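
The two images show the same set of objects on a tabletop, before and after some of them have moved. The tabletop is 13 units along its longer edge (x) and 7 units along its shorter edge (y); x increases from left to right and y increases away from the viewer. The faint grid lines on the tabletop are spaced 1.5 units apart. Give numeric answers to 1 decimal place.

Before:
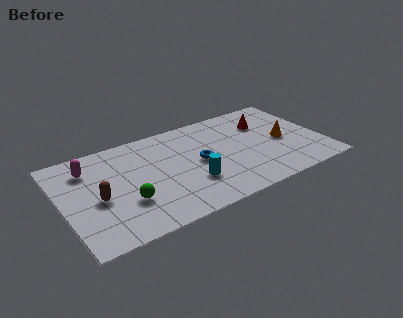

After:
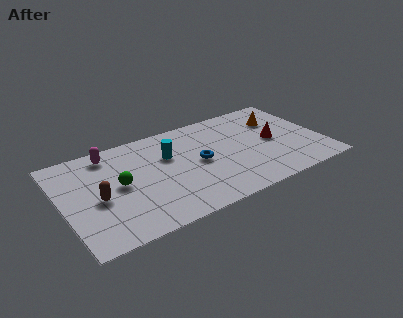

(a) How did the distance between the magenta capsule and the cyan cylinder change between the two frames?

-2.6

Before: roughly 5.7 units apart; after: 3.1. That's 2.6 units closer together.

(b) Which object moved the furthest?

the cyan cylinder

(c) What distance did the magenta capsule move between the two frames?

1.3

The magenta capsule moved from about (1.5, 5.4) to (2.6, 6.0), a distance of √(1.1² + 0.6²) ≈ 1.3.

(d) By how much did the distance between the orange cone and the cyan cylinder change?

+0.7

Before: roughly 5.0 units apart; after: 5.7. That's 0.7 units further apart.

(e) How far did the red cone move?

1.5

The red cone was near (10.4, 5.0) before and (10.6, 3.5) after, so it travelled √(0.2² + 1.5²) ≈ 1.5 units.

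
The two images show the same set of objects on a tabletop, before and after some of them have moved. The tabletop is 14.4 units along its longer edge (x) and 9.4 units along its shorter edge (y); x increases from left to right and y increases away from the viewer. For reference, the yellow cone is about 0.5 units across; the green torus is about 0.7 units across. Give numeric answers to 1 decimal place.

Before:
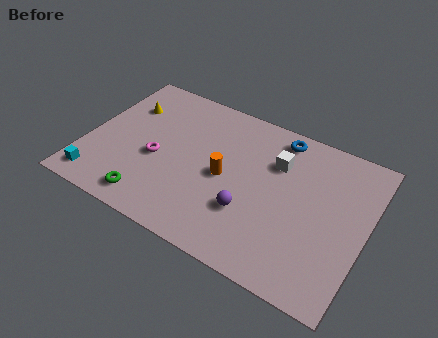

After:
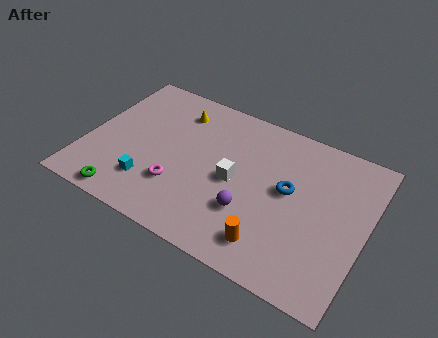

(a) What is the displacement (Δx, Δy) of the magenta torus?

(1.3, -1.2)

From the two frames, the magenta torus sits at roughly (3.7, 4.0) before and (5.0, 2.8) after.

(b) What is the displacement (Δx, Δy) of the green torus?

(-1.2, -0.4)

The green torus was at about (3.8, 1.3) and moved to about (2.6, 0.9).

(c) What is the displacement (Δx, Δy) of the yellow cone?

(2.6, 0.8)

The yellow cone started near (1.6, 6.7) and ended near (4.2, 7.5).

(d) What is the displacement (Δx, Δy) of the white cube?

(-1.9, -2.1)

The white cube started near (9.6, 6.6) and ended near (7.7, 4.5).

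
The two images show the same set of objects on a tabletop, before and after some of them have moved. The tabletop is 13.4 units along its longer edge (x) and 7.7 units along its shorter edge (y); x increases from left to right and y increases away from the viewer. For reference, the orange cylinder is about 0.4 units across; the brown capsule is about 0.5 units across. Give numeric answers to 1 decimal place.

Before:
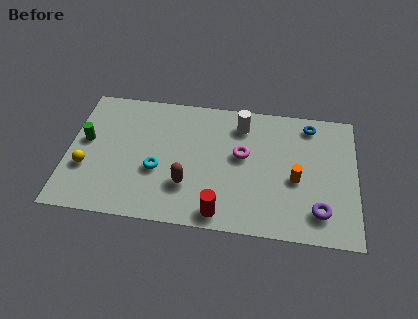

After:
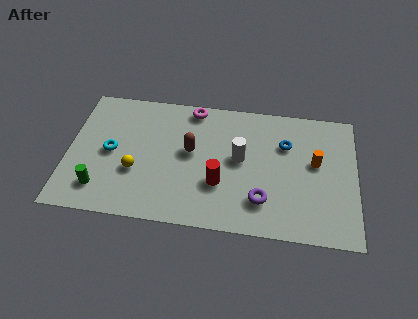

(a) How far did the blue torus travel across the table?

1.7

The blue torus was near (11.2, 6.6) before and (10.1, 5.3) after, so it travelled √(1.1² + 1.3²) ≈ 1.7 units.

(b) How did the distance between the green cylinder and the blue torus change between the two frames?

-1.4

The distance was about 10.7 in the first image and 9.3 in the second, so they moved 1.4 units closer together.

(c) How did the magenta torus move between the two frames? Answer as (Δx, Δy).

(-2.4, 2.5)

From the two frames, the magenta torus sits at roughly (8.1, 4.4) before and (5.7, 6.9) after.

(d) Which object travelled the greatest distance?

the magenta torus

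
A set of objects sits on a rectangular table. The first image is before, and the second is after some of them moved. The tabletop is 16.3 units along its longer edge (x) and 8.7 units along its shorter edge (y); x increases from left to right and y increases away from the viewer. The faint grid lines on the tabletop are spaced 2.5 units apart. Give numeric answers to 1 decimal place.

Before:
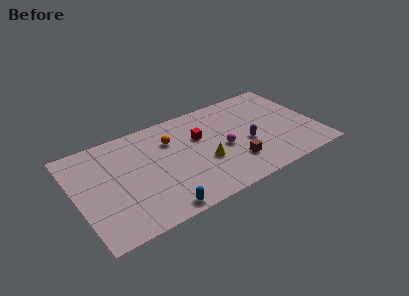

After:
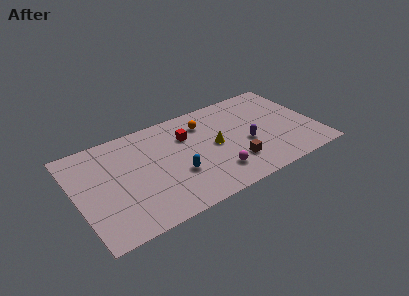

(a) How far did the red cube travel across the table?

0.9

From (8.5, 5.6) to (7.7, 6.1), the red cube covered √(0.8² + 0.5²) ≈ 0.9 units.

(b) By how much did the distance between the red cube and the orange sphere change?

-0.6

The distance was about 2.0 in the first image and 1.4 in the second, so they moved 0.6 units closer together.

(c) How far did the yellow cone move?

1.4

From (8.5, 3.3) to (9.4, 4.4), the yellow cone covered √(0.9² + 1.1²) ≈ 1.4 units.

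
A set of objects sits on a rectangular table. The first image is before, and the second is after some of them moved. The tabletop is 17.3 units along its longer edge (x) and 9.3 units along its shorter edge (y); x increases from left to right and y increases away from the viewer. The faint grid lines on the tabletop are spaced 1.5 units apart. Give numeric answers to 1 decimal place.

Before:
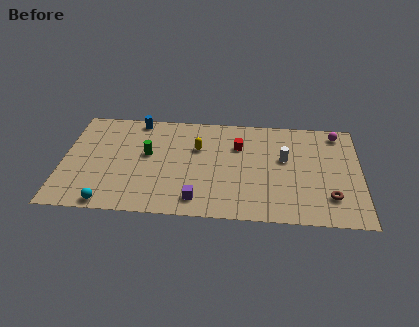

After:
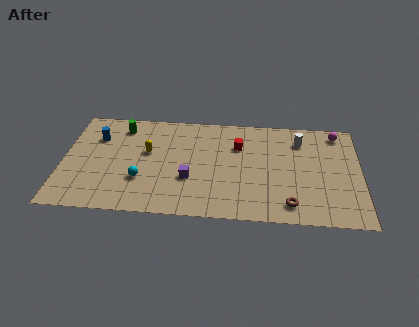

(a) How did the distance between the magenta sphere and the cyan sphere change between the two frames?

-2.6

Before: roughly 15.1 units apart; after: 12.5. That's 2.6 units closer together.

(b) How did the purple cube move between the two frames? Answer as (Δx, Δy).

(-0.5, 1.8)

The purple cube was at about (7.9, 1.5) and moved to about (7.4, 3.3).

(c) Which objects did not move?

the magenta sphere and the red cube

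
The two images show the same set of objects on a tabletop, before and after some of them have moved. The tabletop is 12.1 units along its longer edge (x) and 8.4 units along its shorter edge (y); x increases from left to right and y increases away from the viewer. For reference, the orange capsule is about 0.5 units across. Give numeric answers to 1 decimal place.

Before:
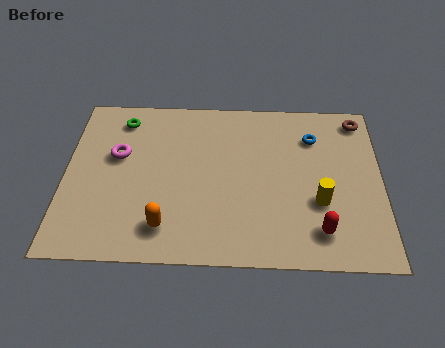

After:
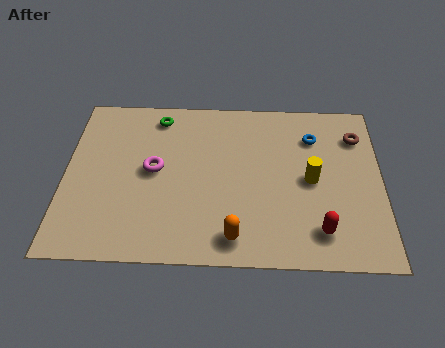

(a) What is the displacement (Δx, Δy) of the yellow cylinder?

(-0.3, 1.1)

The yellow cylinder started near (9.7, 3.0) and ended near (9.4, 4.1).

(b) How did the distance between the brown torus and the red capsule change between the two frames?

-0.9

They were about 5.9 units apart before and 5.0 after — 0.9 units closer together.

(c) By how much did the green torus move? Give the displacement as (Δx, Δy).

(1.4, 0.2)

The green torus was at about (2.1, 7.0) and moved to about (3.5, 7.2).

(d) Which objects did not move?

the red capsule and the blue torus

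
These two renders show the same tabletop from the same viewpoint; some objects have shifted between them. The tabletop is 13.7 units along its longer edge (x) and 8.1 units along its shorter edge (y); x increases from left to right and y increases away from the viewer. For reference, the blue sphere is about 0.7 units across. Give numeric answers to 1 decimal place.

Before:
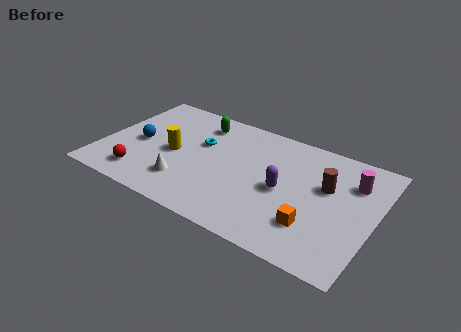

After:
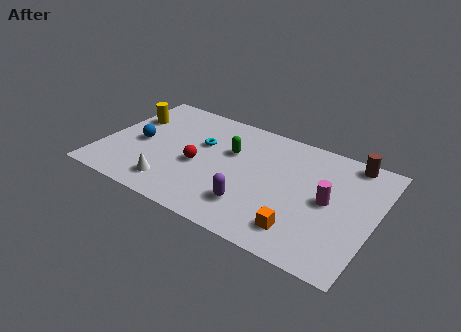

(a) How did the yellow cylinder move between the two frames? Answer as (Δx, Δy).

(-2.6, 1.7)

The yellow cylinder started near (3.6, 3.8) and ended near (1.0, 5.5).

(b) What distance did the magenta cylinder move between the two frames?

2.1

The magenta cylinder moved from about (12.4, 5.9) to (11.4, 4.1), a distance of √(1.0² + 1.8²) ≈ 2.1.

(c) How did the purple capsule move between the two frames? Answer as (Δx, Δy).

(-1.3, -1.8)

The purple capsule started near (9.2, 3.8) and ended near (7.9, 2.0).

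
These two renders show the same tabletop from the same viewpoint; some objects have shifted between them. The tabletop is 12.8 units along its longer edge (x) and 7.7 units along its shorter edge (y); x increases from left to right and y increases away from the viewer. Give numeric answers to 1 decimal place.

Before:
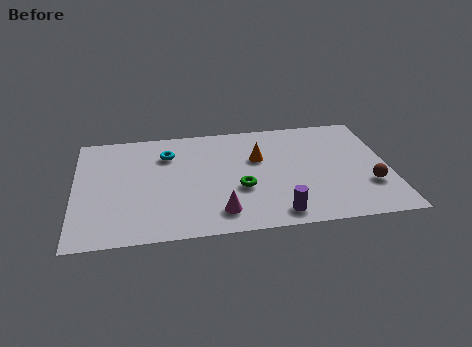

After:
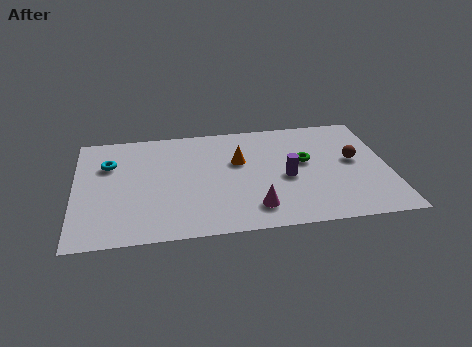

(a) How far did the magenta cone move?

1.4

From (5.8, 1.4) to (7.2, 1.5), the magenta cone covered √(1.4² + 0.1²) ≈ 1.4 units.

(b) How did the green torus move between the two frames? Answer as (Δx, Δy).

(2.7, 1.5)

The green torus was at about (6.7, 2.9) and moved to about (9.4, 4.4).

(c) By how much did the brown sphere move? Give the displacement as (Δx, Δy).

(-0.5, 1.8)

From the two frames, the brown sphere sits at roughly (11.9, 2.4) before and (11.4, 4.2) after.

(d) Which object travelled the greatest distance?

the green torus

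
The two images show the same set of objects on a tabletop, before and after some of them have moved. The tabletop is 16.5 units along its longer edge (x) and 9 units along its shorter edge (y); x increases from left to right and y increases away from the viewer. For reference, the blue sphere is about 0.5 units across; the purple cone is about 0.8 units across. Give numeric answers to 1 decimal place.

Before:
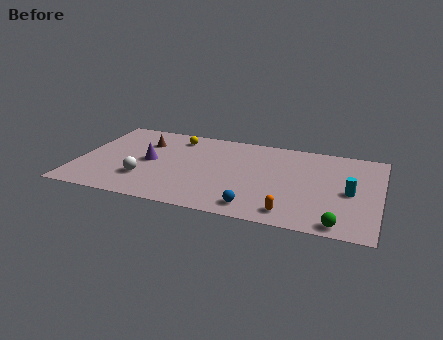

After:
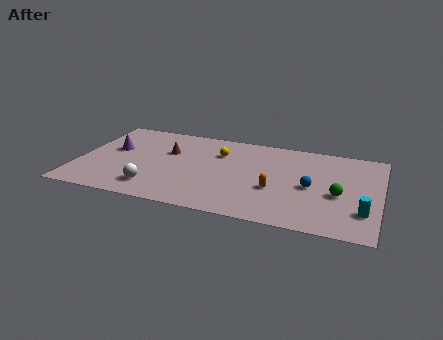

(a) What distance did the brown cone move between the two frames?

1.6

From (3.4, 6.5) to (4.8, 5.8), the brown cone covered √(1.4² + 0.7²) ≈ 1.6 units.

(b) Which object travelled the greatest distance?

the blue sphere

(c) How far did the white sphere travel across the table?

1.0

The white sphere was near (3.8, 2.6) before and (4.4, 1.8) after, so it travelled √(0.6² + 0.8²) ≈ 1.0 units.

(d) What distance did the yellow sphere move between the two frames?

2.7

From (5.1, 7.5) to (7.6, 6.4), the yellow sphere covered √(2.5² + 1.1²) ≈ 2.7 units.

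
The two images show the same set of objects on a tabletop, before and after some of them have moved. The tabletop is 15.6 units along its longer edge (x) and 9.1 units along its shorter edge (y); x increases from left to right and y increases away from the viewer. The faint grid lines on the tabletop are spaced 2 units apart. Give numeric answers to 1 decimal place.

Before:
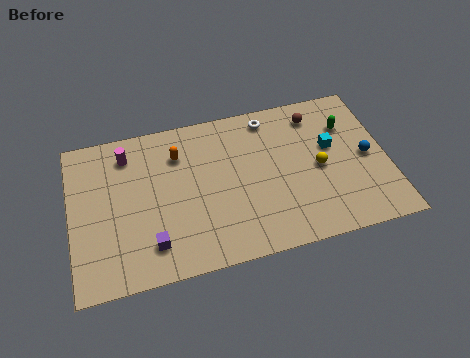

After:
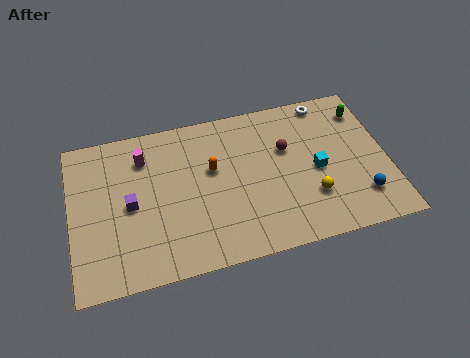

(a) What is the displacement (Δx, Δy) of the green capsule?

(0.9, 0.7)

From the two frames, the green capsule sits at roughly (13.8, 6.5) before and (14.7, 7.2) after.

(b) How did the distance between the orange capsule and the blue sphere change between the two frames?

-1.6

Before: roughly 9.5 units apart; after: 7.9. That's 1.6 units closer together.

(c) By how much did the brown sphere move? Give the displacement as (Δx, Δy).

(-1.6, -1.7)

The brown sphere was at about (12.3, 7.5) and moved to about (10.7, 5.8).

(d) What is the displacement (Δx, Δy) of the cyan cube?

(-0.8, -1.2)

From the two frames, the cyan cube sits at roughly (12.9, 5.4) before and (12.1, 4.2) after.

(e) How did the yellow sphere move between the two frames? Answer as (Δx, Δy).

(-0.5, -1.6)

From the two frames, the yellow sphere sits at roughly (12.2, 4.3) before and (11.7, 2.7) after.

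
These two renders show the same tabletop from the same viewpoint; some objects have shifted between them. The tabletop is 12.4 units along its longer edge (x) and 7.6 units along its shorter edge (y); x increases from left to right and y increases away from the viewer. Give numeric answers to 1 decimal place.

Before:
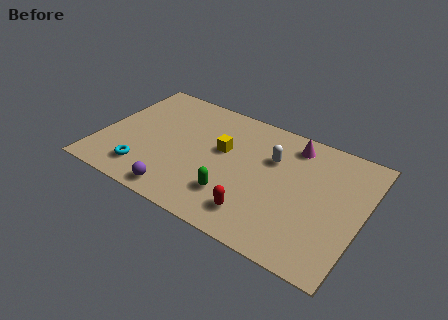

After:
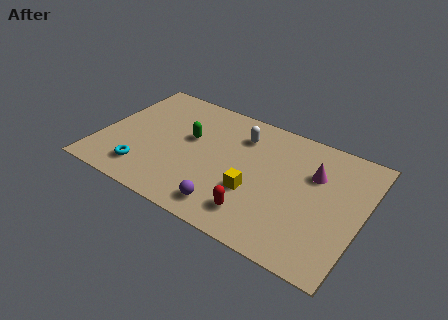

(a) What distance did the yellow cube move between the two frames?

2.5

From (5.7, 4.5) to (7.5, 2.7), the yellow cube covered √(1.8² + 1.8²) ≈ 2.5 units.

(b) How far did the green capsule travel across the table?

3.5

From (6.6, 2.0) to (4.1, 4.5), the green capsule covered √(2.5² + 2.5²) ≈ 3.5 units.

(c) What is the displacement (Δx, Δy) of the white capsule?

(-1.6, 0.7)

The white capsule was at about (8.0, 5.1) and moved to about (6.4, 5.8).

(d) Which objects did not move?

the red capsule and the cyan torus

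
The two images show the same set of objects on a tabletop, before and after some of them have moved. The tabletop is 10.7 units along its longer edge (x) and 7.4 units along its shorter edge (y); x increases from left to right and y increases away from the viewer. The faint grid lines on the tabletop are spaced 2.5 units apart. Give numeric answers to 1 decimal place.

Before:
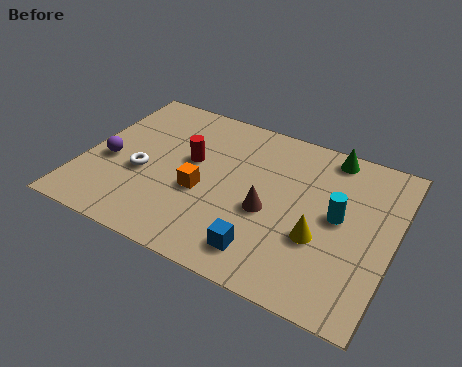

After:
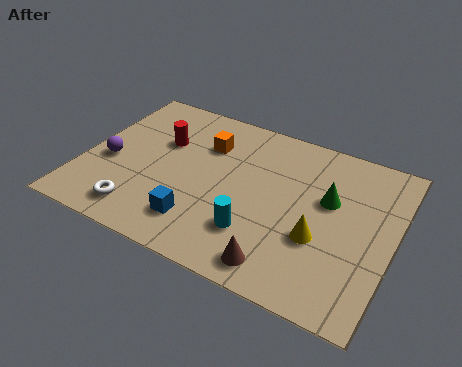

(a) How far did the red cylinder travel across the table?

1.2

The red cylinder was near (3.6, 4.3) before and (2.5, 4.8) after, so it travelled √(1.1² + 0.5²) ≈ 1.2 units.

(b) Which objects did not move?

the yellow cone and the purple sphere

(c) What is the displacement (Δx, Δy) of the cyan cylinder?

(-2.6, -1.9)

From the two frames, the cyan cylinder sits at roughly (8.8, 3.9) before and (6.2, 2.0) after.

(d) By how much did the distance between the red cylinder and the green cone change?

+0.8

They were about 5.1 units apart before and 5.9 after — 0.8 units further apart.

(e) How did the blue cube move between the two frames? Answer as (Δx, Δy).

(-2.3, 0.3)

From the two frames, the blue cube sits at roughly (6.6, 1.3) before and (4.3, 1.6) after.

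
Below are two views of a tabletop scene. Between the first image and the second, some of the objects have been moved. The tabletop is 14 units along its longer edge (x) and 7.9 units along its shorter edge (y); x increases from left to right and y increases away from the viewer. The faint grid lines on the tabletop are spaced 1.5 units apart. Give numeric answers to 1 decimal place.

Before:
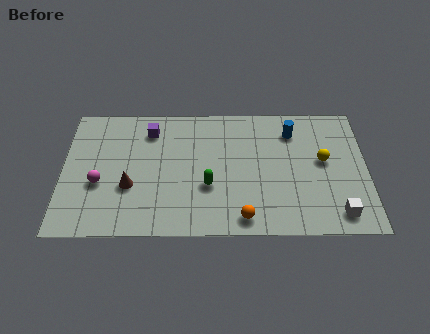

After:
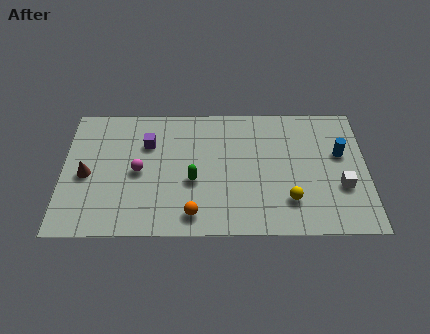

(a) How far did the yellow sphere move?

2.9

From (12.0, 4.4) to (10.4, 2.0), the yellow sphere covered √(1.6² + 2.4²) ≈ 2.9 units.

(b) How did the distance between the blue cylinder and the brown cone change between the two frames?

+3.6

They were about 8.2 units apart before and 11.8 after — 3.6 units further apart.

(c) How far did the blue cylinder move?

2.6

The blue cylinder was near (10.6, 6.2) before and (12.8, 4.8) after, so it travelled √(2.2² + 1.4²) ≈ 2.6 units.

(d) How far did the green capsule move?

0.8

The green capsule moved from about (6.7, 2.9) to (6.0, 3.2), a distance of √(0.7² + 0.3²) ≈ 0.8.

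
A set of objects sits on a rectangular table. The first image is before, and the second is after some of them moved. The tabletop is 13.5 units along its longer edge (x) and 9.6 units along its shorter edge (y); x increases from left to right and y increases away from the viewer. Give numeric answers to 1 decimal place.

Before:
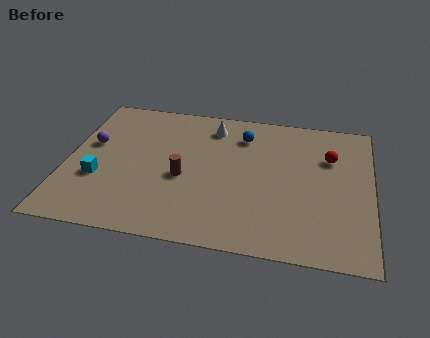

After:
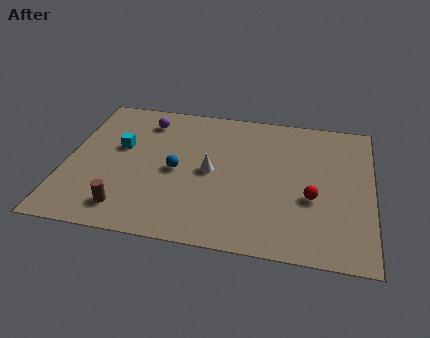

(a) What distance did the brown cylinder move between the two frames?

3.4

The brown cylinder moved from about (5.2, 4.1) to (2.9, 1.6), a distance of √(2.3² + 2.5²) ≈ 3.4.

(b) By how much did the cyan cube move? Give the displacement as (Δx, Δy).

(0.8, 2.3)

The cyan cube was at about (1.5, 3.4) and moved to about (2.3, 5.7).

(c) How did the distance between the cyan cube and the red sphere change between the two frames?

-1.8

Before: roughly 10.6 units apart; after: 8.8. That's 1.8 units closer together.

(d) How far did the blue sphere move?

4.1

The blue sphere was near (7.7, 7.5) before and (4.9, 4.5) after, so it travelled √(2.8² + 3.0²) ≈ 4.1 units.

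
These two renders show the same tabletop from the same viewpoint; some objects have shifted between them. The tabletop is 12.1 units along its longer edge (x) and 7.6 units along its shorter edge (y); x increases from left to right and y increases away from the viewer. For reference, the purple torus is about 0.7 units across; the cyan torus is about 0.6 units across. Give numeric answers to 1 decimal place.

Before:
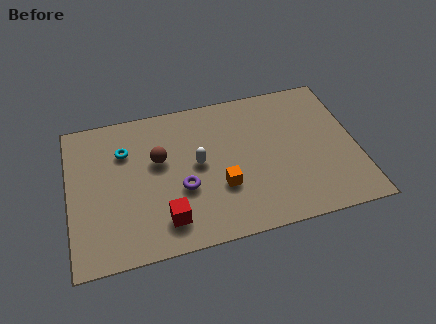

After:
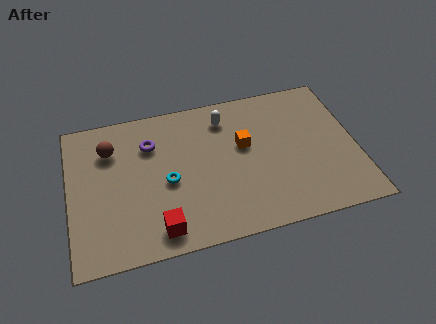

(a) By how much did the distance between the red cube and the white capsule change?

+3.0

The distance was about 2.9 in the first image and 5.9 in the second, so they moved 3.0 units further apart.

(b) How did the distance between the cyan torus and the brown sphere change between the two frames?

+1.6

The distance was about 1.6 in the first image and 3.2 in the second, so they moved 1.6 units further apart.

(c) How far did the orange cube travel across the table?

2.2

The orange cube moved from about (6.3, 2.6) to (7.4, 4.5), a distance of √(1.1² + 1.9²) ≈ 2.2.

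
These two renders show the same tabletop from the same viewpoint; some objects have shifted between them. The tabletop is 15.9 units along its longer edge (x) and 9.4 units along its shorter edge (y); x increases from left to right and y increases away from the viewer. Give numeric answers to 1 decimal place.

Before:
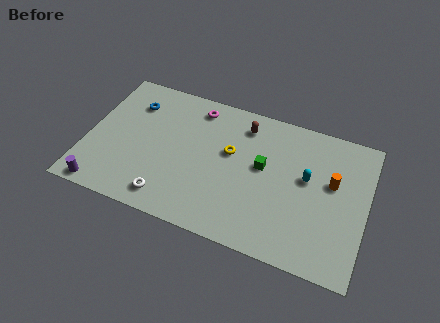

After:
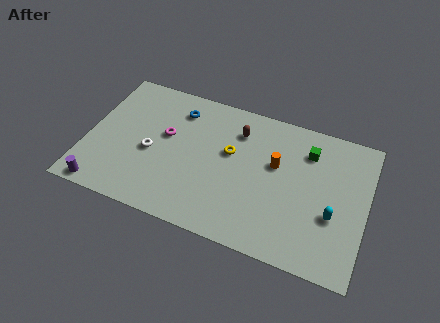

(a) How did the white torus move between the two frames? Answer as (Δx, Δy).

(-1.3, 2.7)

From the two frames, the white torus sits at roughly (5.0, 1.4) before and (3.7, 4.1) after.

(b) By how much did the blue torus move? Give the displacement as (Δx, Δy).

(2.6, 0.4)

The blue torus started near (2.3, 7.1) and ended near (4.9, 7.5).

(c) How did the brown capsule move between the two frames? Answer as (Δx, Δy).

(-0.3, -0.5)

The brown capsule started near (8.7, 7.7) and ended near (8.4, 7.2).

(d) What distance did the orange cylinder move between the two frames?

3.2

The orange cylinder was near (13.9, 5.6) before and (10.7, 5.7) after, so it travelled √(3.2² + 0.1²) ≈ 3.2 units.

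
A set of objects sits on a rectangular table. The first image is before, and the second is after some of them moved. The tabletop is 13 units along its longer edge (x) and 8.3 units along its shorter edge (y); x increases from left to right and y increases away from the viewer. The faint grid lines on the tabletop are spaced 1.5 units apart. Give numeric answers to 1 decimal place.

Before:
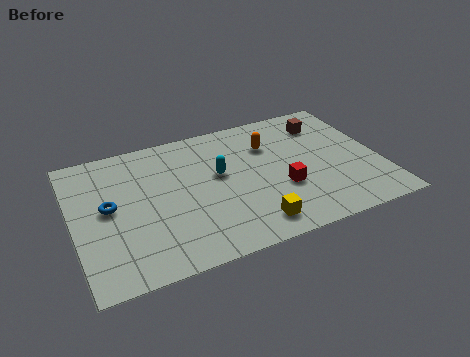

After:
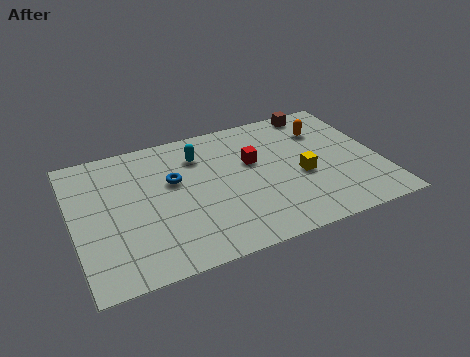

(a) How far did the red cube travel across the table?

2.3

The red cube moved from about (8.7, 3.0) to (7.7, 5.1), a distance of √(1.0² + 2.1²) ≈ 2.3.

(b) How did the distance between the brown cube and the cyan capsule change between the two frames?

+0.3

They were about 5.1 units apart before and 5.4 after — 0.3 units further apart.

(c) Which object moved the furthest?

the yellow cube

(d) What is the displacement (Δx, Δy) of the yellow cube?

(2.4, 2.2)

The yellow cube was at about (7.2, 1.3) and moved to about (9.6, 3.5).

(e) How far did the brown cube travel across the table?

1.0

The brown cube was near (11.0, 6.5) before and (10.8, 7.5) after, so it travelled √(0.2² + 1.0²) ≈ 1.0 units.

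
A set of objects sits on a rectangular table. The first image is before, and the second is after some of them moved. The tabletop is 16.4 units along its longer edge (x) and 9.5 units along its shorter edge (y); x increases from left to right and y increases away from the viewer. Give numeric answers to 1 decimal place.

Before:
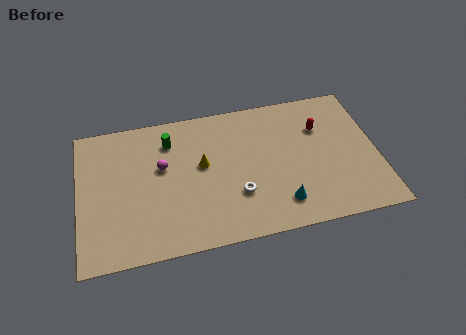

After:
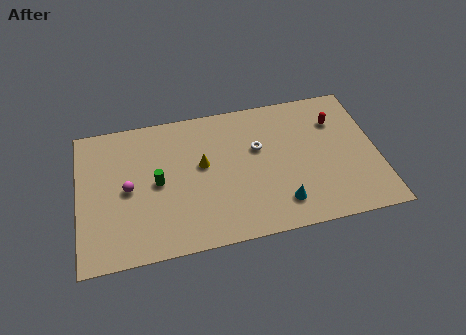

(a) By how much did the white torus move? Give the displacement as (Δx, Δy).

(1.3, 2.9)

The white torus started near (8.6, 3.0) and ended near (9.9, 5.9).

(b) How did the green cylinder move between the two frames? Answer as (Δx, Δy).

(-0.8, -2.7)

From the two frames, the green cylinder sits at roughly (5.1, 7.4) before and (4.3, 4.7) after.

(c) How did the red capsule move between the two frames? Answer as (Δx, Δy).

(0.9, 0.3)

The red capsule was at about (13.4, 6.6) and moved to about (14.3, 6.9).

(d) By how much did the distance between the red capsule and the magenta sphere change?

+3.0

Before: roughly 8.8 units apart; after: 11.8. That's 3.0 units further apart.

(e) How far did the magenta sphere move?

2.2

From (4.6, 5.7) to (2.7, 4.6), the magenta sphere covered √(1.9² + 1.1²) ≈ 2.2 units.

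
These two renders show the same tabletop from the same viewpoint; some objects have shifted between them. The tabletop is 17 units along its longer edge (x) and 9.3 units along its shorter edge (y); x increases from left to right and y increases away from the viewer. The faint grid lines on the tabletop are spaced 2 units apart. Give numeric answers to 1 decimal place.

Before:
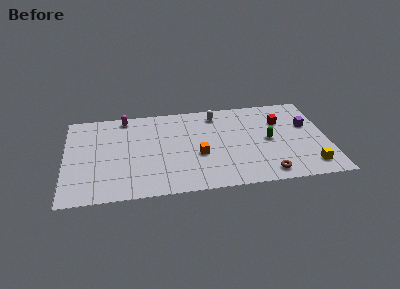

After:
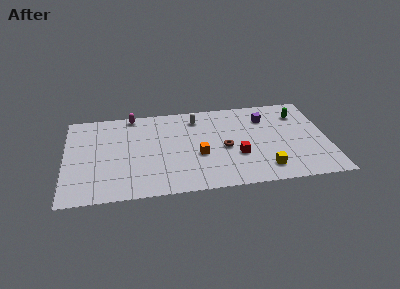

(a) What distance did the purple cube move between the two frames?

3.0

The purple cube moved from about (15.8, 5.8) to (13.1, 7.0), a distance of √(2.7² + 1.2²) ≈ 3.0.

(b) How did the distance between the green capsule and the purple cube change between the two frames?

-0.7

The distance was about 2.9 in the first image and 2.2 in the second, so they moved 0.7 units closer together.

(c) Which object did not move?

the orange cube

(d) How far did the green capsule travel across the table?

3.3

The green capsule was near (13.2, 4.6) before and (15.3, 7.1) after, so it travelled √(2.1² + 2.5²) ≈ 3.3 units.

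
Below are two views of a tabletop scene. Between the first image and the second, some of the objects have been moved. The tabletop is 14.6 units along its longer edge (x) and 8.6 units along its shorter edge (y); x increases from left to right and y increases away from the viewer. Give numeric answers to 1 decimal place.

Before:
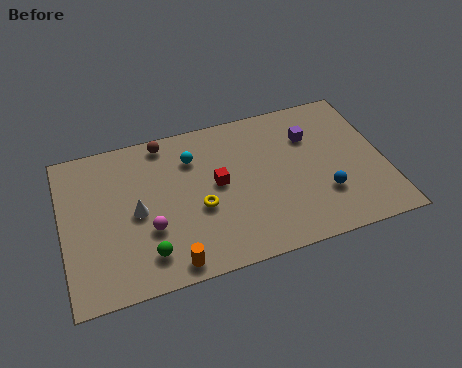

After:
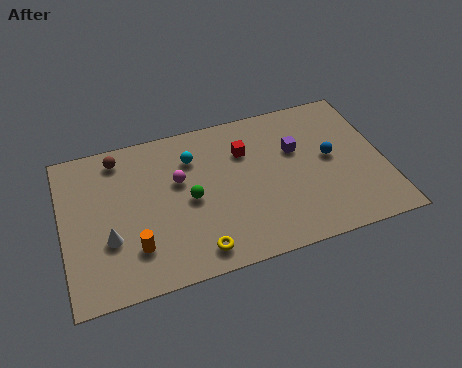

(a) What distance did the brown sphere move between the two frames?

2.1

The brown sphere was near (4.8, 7.7) before and (2.7, 7.4) after, so it travelled √(2.1² + 0.3²) ≈ 2.1 units.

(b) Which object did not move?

the cyan sphere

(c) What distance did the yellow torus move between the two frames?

2.3

The yellow torus moved from about (6.1, 3.5) to (5.8, 1.2), a distance of √(0.3² + 2.3²) ≈ 2.3.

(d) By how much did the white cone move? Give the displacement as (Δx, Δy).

(-1.3, -1.1)

The white cone was at about (3.3, 4.1) and moved to about (2.0, 3.0).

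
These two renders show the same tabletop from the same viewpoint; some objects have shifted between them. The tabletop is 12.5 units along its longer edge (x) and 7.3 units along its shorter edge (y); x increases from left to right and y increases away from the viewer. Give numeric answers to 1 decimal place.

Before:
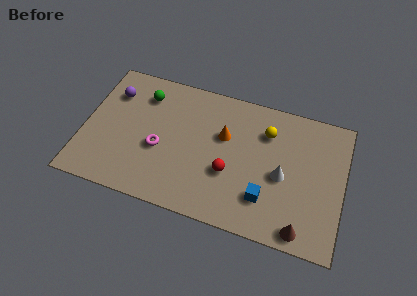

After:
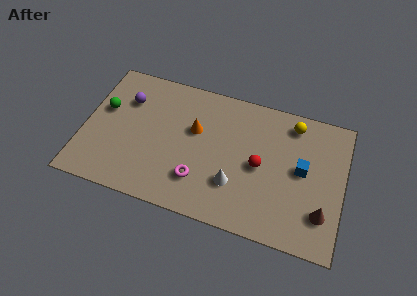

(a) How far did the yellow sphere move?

1.4

The yellow sphere moved from about (8.7, 5.4) to (9.9, 6.2), a distance of √(1.2² + 0.8²) ≈ 1.4.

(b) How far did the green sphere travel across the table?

2.2

The green sphere moved from about (2.7, 5.7) to (0.9, 4.4), a distance of √(1.8² + 1.3²) ≈ 2.2.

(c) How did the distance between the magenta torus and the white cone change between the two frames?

-4.2

They were about 5.9 units apart before and 1.7 after — 4.2 units closer together.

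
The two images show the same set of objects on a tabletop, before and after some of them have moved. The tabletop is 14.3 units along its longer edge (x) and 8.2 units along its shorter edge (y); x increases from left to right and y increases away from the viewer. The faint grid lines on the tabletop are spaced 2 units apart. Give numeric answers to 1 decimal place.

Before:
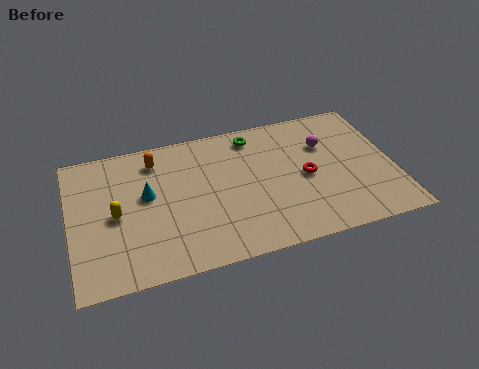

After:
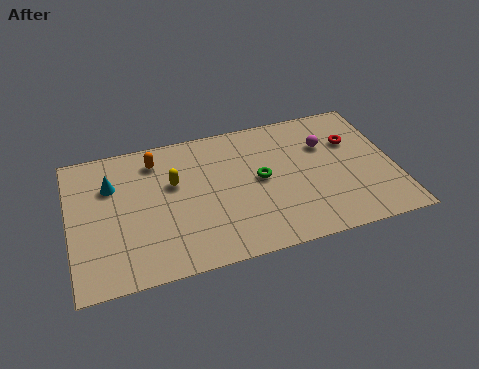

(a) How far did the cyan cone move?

1.8

The cyan cone moved from about (3.4, 4.7) to (1.9, 5.7), a distance of √(1.5² + 1.0²) ≈ 1.8.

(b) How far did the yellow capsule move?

2.9

The yellow capsule moved from about (2.0, 3.9) to (4.6, 5.1), a distance of √(2.6² + 1.2²) ≈ 2.9.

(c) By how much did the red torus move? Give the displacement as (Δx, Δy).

(2.2, 1.6)

The red torus started near (10.4, 3.9) and ended near (12.6, 5.5).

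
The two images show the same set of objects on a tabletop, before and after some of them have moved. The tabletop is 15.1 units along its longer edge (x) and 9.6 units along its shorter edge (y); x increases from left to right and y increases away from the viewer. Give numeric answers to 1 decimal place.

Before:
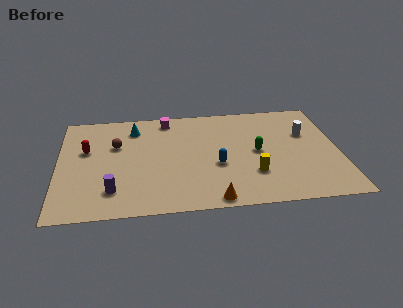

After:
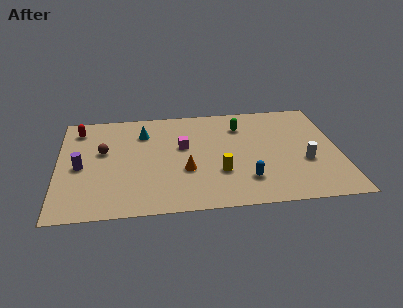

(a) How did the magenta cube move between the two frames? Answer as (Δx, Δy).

(0.8, -2.7)

The magenta cube was at about (5.9, 8.4) and moved to about (6.7, 5.7).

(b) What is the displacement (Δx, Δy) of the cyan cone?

(0.5, -0.5)

From the two frames, the cyan cone sits at roughly (4.1, 7.7) before and (4.6, 7.2) after.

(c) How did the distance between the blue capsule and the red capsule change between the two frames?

+3.2

The distance was about 7.3 in the first image and 10.5 in the second, so they moved 3.2 units further apart.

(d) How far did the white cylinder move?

2.6

From (13.4, 6.2) to (13.2, 3.6), the white cylinder covered √(0.2² + 2.6²) ≈ 2.6 units.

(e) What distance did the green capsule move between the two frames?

2.6

The green capsule moved from about (10.7, 4.8) to (9.9, 7.3), a distance of √(0.8² + 2.5²) ≈ 2.6.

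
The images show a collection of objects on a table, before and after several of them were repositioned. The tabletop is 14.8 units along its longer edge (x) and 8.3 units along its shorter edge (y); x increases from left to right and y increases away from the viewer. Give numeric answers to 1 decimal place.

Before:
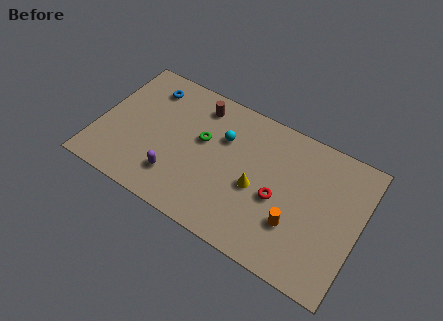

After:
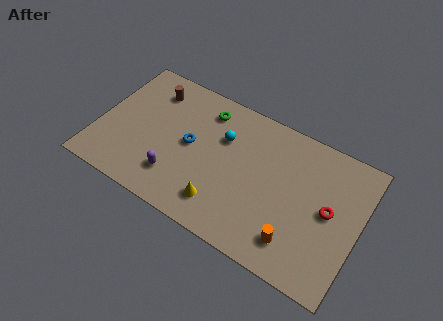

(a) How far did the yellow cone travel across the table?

2.5

The yellow cone was near (9.1, 3.6) before and (7.4, 1.7) after, so it travelled √(1.7² + 1.9²) ≈ 2.5 units.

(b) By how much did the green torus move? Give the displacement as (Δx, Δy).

(-0.1, 1.9)

From the two frames, the green torus sits at roughly (5.8, 4.9) before and (5.7, 6.8) after.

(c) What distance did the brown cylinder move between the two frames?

2.7

The brown cylinder moved from about (5.3, 6.9) to (2.6, 6.6), a distance of √(2.7² + 0.3²) ≈ 2.7.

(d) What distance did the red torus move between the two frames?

2.9

From (10.3, 3.6) to (13.1, 4.3), the red torus covered √(2.8² + 0.7²) ≈ 2.9 units.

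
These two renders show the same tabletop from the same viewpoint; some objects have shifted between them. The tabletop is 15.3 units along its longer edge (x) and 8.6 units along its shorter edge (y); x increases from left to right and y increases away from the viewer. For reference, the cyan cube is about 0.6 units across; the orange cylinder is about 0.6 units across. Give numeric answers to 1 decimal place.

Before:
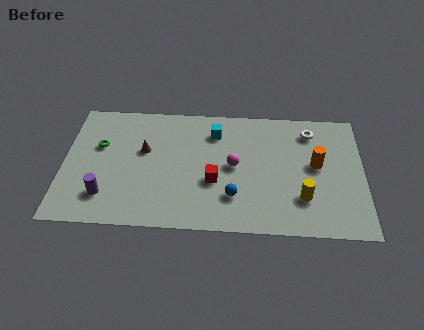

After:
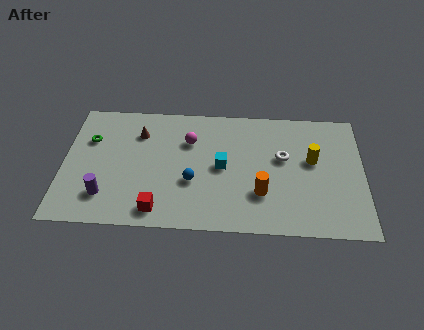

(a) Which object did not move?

the purple cylinder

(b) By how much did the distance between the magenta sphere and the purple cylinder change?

-1.1

Before: roughly 6.9 units apart; after: 5.8. That's 1.1 units closer together.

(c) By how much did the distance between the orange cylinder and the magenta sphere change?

+0.8

Before: roughly 4.2 units apart; after: 5.0. That's 0.8 units further apart.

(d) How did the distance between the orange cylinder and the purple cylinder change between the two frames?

-3.1

They were about 11.0 units apart before and 7.9 after — 3.1 units closer together.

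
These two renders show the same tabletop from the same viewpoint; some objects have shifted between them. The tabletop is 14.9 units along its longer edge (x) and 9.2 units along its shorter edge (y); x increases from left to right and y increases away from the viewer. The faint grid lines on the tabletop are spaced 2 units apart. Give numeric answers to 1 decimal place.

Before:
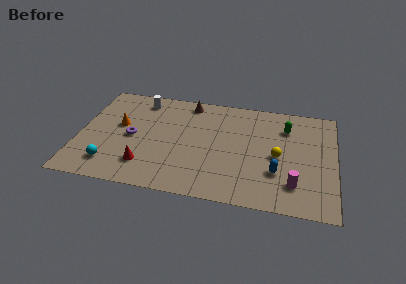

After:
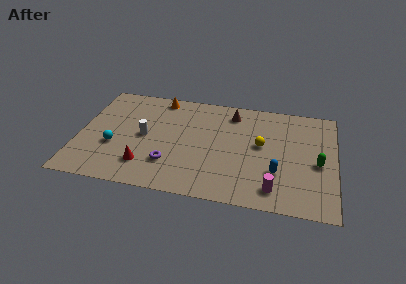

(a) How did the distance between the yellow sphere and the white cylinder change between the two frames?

-2.1

They were about 8.9 units apart before and 6.8 after — 2.1 units closer together.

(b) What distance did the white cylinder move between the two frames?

3.2

The white cylinder was near (3.4, 7.8) before and (3.8, 4.6) after, so it travelled √(0.4² + 3.2²) ≈ 3.2 units.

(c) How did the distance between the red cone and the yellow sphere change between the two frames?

-0.7

They were about 7.9 units apart before and 7.2 after — 0.7 units closer together.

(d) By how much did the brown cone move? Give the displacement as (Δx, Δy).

(2.6, -0.5)

The brown cone was at about (6.2, 8.1) and moved to about (8.8, 7.6).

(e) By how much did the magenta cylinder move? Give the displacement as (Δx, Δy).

(-1.1, -0.6)

The magenta cylinder started near (12.6, 2.1) and ended near (11.5, 1.5).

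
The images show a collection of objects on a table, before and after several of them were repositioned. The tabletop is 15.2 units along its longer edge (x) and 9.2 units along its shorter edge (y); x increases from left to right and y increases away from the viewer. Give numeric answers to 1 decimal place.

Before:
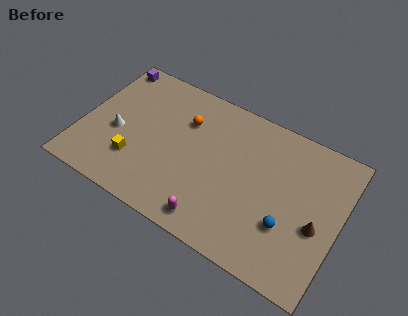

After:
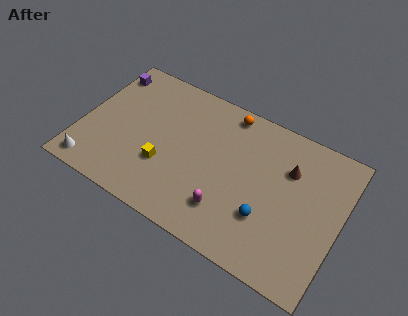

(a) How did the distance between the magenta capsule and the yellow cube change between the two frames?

-1.1

The distance was about 5.1 in the first image and 4.0 in the second, so they moved 1.1 units closer together.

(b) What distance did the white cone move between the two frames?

3.0

The white cone moved from about (2.1, 3.9) to (1.1, 1.1), a distance of √(1.0² + 2.8²) ≈ 3.0.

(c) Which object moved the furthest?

the brown cone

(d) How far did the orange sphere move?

2.9

The orange sphere moved from about (5.8, 6.5) to (8.1, 8.2), a distance of √(2.3² + 1.7²) ≈ 2.9.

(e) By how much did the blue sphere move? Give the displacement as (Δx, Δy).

(-1.2, -0.1)

The blue sphere was at about (12.4, 3.0) and moved to about (11.2, 2.9).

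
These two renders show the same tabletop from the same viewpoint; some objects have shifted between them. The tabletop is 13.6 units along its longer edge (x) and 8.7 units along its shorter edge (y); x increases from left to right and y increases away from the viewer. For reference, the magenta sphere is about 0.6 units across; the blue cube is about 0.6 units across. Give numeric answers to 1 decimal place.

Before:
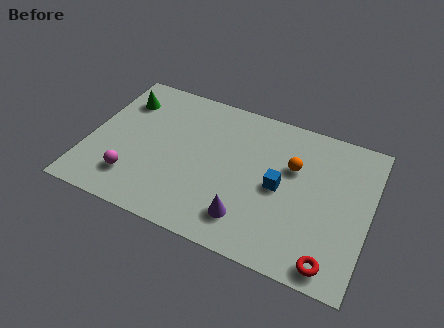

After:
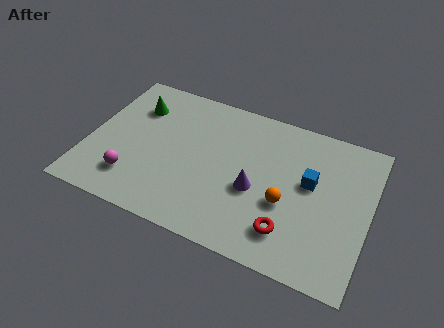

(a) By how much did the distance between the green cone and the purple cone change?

-1.4

The distance was about 8.2 in the first image and 6.8 in the second, so they moved 1.4 units closer together.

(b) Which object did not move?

the magenta sphere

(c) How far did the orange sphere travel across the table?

2.2

The orange sphere was near (9.8, 5.6) before and (9.7, 3.4) after, so it travelled √(0.1² + 2.2²) ≈ 2.2 units.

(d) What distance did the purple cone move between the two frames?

1.8

The purple cone was near (8.0, 1.8) before and (8.2, 3.6) after, so it travelled √(0.2² + 1.8²) ≈ 1.8 units.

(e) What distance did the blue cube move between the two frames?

1.6

From (9.3, 4.2) to (10.7, 5.0), the blue cube covered √(1.4² + 0.8²) ≈ 1.6 units.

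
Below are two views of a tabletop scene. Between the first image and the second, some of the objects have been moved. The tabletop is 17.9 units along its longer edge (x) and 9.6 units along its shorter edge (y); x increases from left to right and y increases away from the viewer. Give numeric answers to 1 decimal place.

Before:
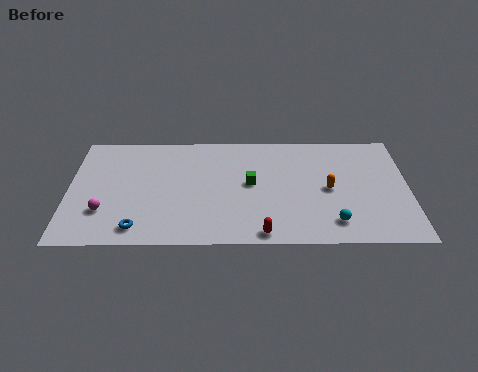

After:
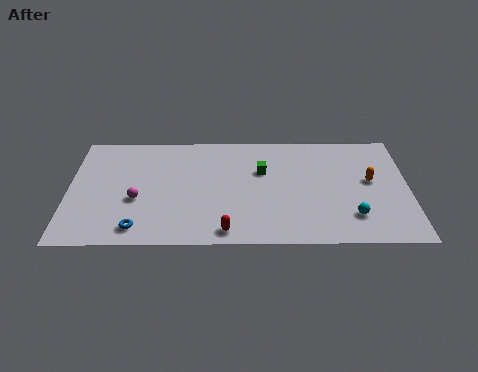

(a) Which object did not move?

the blue torus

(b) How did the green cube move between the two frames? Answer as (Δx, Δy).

(0.6, 1.1)

The green cube was at about (9.6, 5.1) and moved to about (10.2, 6.2).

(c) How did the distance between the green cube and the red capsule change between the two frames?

+1.2

The distance was about 4.2 in the first image and 5.4 in the second, so they moved 1.2 units further apart.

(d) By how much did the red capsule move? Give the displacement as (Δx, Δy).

(-1.9, 0.2)

The red capsule was at about (10.2, 0.9) and moved to about (8.3, 1.1).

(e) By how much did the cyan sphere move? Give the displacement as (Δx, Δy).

(1.0, 0.5)

The cyan sphere started near (13.9, 1.8) and ended near (14.9, 2.3).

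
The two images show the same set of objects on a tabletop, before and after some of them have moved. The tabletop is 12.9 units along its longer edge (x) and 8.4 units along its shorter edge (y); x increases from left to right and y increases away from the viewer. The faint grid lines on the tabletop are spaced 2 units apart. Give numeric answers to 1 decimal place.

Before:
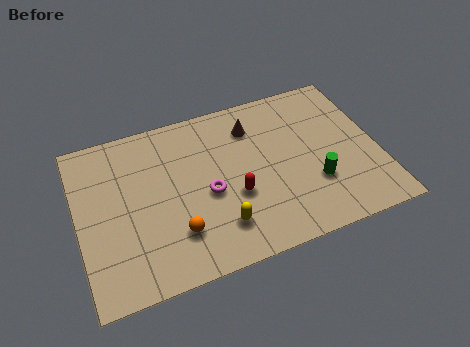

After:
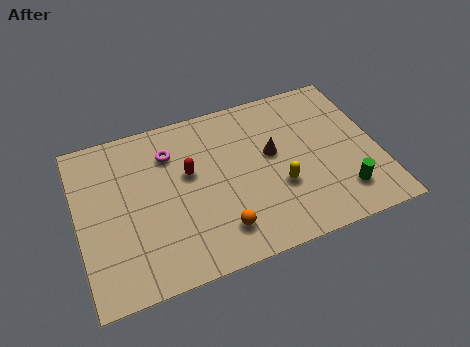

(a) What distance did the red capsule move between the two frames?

2.5

The red capsule moved from about (6.6, 3.2) to (4.8, 5.0), a distance of √(1.8² + 1.8²) ≈ 2.5.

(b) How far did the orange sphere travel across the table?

1.9

From (4.0, 2.2) to (5.8, 1.7), the orange sphere covered √(1.8² + 0.5²) ≈ 1.9 units.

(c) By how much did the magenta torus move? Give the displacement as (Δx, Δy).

(-1.4, 2.6)

From the two frames, the magenta torus sits at roughly (5.5, 3.7) before and (4.1, 6.3) after.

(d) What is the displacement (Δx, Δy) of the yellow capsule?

(2.7, 1.1)

The yellow capsule was at about (5.8, 1.9) and moved to about (8.5, 3.0).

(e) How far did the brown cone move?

1.8

The brown cone was near (7.7, 6.5) before and (8.4, 4.8) after, so it travelled √(0.7² + 1.7²) ≈ 1.8 units.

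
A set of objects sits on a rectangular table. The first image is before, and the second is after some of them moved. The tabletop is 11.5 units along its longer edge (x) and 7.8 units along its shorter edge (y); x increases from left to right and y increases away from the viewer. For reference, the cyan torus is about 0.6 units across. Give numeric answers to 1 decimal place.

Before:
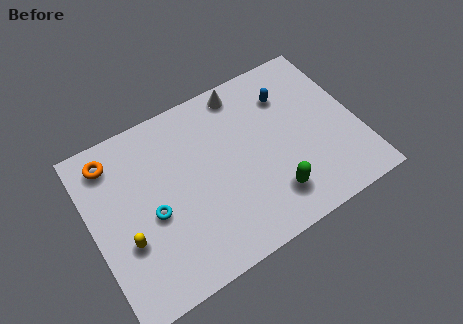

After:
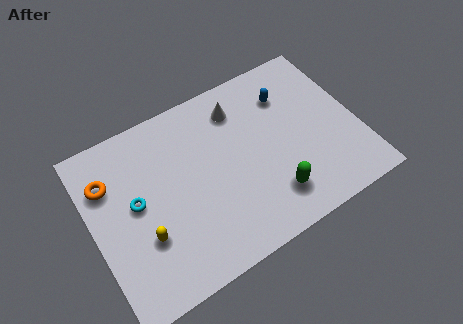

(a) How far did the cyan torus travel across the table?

1.0

The cyan torus moved from about (2.5, 3.4) to (1.9, 4.2), a distance of √(0.6² + 0.8²) ≈ 1.0.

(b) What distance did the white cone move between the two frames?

0.8

From (7.0, 6.9) to (6.7, 6.2), the white cone covered √(0.3² + 0.7²) ≈ 0.8 units.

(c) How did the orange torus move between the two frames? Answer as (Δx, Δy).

(-0.3, -0.9)

The orange torus was at about (1.2, 6.5) and moved to about (0.9, 5.6).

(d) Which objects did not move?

the green capsule and the blue capsule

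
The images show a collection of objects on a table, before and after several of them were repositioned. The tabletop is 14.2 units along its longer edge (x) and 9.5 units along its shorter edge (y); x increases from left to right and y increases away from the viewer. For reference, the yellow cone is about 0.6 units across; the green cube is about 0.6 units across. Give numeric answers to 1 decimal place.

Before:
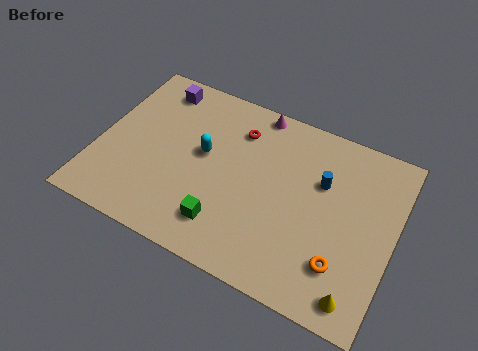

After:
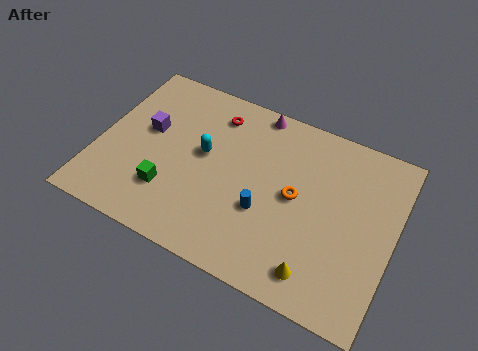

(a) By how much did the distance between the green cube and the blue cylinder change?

-1.3

Before: roughly 5.9 units apart; after: 4.6. That's 1.3 units closer together.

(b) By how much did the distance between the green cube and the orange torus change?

+0.7

Before: roughly 5.5 units apart; after: 6.2. That's 0.7 units further apart.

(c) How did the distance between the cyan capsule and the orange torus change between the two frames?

-3.1

They were about 7.6 units apart before and 4.5 after — 3.1 units closer together.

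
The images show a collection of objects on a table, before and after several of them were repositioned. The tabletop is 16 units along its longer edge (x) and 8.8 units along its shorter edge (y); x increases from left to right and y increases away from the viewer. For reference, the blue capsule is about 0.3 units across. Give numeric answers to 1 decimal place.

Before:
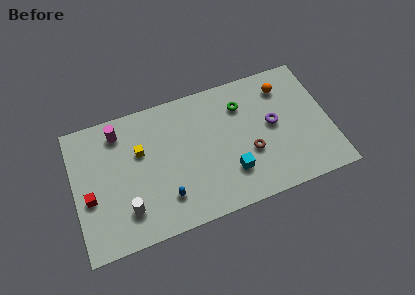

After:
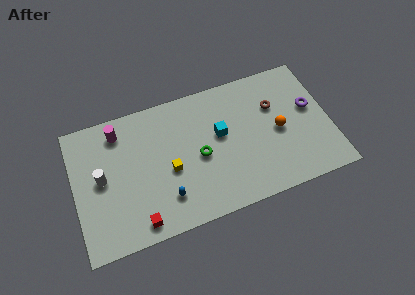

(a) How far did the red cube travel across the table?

3.8

The red cube was near (0.9, 3.6) before and (3.7, 1.1) after, so it travelled √(2.8² + 2.5²) ≈ 3.8 units.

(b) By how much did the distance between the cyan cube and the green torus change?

-2.6

Before: roughly 4.3 units apart; after: 1.7. That's 2.6 units closer together.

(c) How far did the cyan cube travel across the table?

2.7

The cyan cube was near (9.6, 2.4) before and (9.2, 5.1) after, so it travelled √(0.4² + 2.7²) ≈ 2.7 units.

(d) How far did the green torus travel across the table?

3.8

The green torus moved from about (10.7, 6.6) to (7.8, 4.1), a distance of √(2.9² + 2.5²) ≈ 3.8.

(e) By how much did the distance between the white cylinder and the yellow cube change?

+0.6

The distance was about 3.7 in the first image and 4.3 in the second, so they moved 0.6 units further apart.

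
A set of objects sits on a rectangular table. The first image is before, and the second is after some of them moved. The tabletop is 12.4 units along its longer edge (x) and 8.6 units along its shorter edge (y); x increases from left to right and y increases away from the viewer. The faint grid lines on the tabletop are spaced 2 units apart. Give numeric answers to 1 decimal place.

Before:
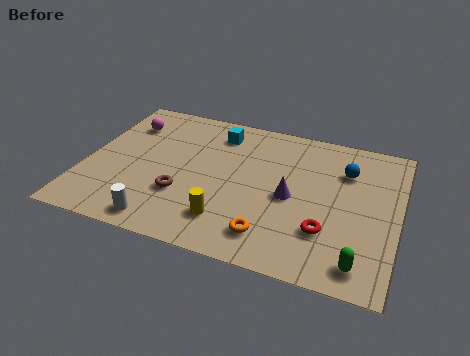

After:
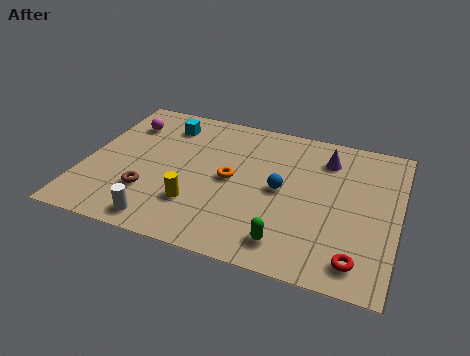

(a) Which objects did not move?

the white cylinder and the magenta sphere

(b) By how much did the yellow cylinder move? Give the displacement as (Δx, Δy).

(-1.3, 0.5)

From the two frames, the yellow cylinder sits at roughly (5.9, 1.9) before and (4.6, 2.4) after.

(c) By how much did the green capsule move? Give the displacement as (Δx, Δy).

(-2.8, 0.2)

From the two frames, the green capsule sits at roughly (11.1, 1.2) before and (8.3, 1.4) after.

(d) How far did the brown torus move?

1.3

The brown torus was near (4.0, 2.8) before and (2.7, 2.5) after, so it travelled √(1.3² + 0.3²) ≈ 1.3 units.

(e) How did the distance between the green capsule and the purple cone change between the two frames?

+1.4

The distance was about 4.0 in the first image and 5.4 in the second, so they moved 1.4 units further apart.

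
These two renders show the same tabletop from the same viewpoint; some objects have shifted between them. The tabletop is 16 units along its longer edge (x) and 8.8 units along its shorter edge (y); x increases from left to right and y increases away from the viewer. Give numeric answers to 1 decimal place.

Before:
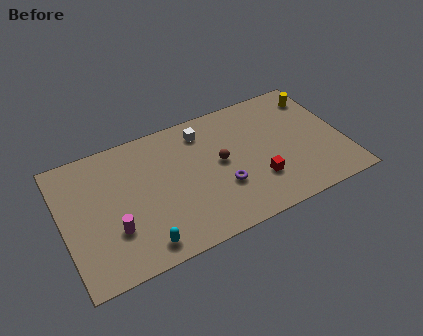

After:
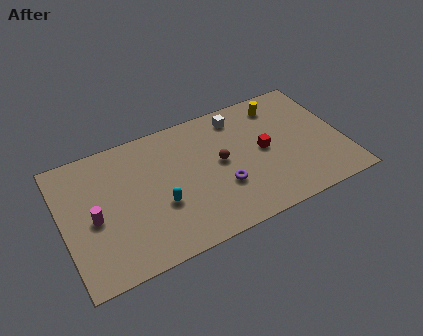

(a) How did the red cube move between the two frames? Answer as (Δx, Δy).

(0.6, 1.9)

The red cube started near (10.9, 2.6) and ended near (11.5, 4.5).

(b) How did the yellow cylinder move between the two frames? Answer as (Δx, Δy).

(-2.2, 0.2)

The yellow cylinder was at about (15.0, 7.1) and moved to about (12.8, 7.3).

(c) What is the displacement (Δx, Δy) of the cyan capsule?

(1.3, 2.1)

The cyan capsule started near (4.1, 1.2) and ended near (5.4, 3.3).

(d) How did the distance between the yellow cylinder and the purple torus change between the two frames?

-1.5

They were about 7.3 units apart before and 5.8 after — 1.5 units closer together.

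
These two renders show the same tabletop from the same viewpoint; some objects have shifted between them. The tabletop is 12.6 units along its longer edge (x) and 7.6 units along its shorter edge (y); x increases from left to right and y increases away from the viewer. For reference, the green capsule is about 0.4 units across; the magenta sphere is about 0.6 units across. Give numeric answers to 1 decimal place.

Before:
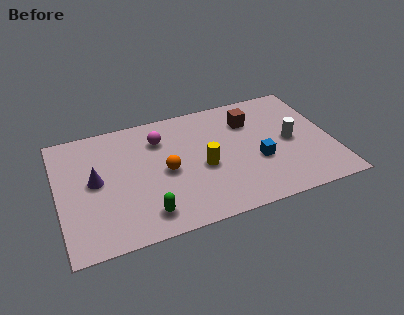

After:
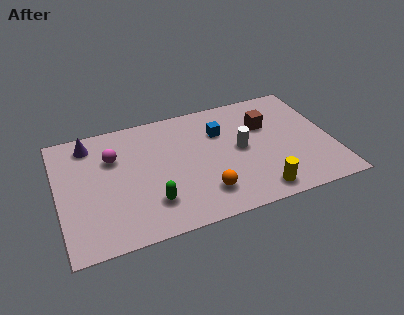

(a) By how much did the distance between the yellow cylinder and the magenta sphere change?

+4.6

They were about 3.0 units apart before and 7.6 after — 4.6 units further apart.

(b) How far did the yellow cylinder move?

3.3

The yellow cylinder was near (6.6, 3.3) before and (8.9, 1.0) after, so it travelled √(2.3² + 2.3²) ≈ 3.3 units.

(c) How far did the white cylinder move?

2.3

The white cylinder moved from about (10.7, 3.7) to (8.4, 3.9), a distance of √(2.3² + 0.2²) ≈ 2.3.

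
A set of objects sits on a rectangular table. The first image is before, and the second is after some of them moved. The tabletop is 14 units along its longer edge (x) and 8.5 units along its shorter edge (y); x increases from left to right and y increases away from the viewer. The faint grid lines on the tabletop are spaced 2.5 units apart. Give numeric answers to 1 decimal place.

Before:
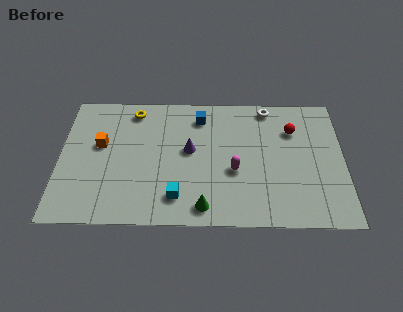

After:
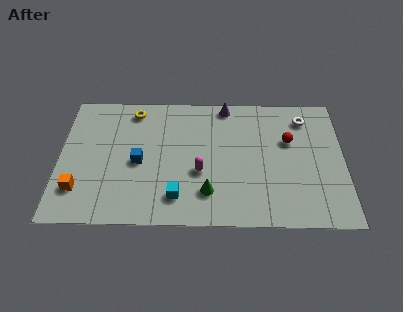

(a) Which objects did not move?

the yellow torus and the cyan cube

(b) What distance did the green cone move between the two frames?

0.9

The green cone moved from about (7.1, 1.1) to (7.3, 2.0), a distance of √(0.2² + 0.9²) ≈ 0.9.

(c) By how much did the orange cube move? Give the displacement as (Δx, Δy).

(-1.0, -2.9)

The orange cube was at about (2.0, 5.0) and moved to about (1.0, 2.1).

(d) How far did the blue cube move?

4.2

From (6.9, 6.9) to (3.9, 3.9), the blue cube covered √(3.0² + 3.0²) ≈ 4.2 units.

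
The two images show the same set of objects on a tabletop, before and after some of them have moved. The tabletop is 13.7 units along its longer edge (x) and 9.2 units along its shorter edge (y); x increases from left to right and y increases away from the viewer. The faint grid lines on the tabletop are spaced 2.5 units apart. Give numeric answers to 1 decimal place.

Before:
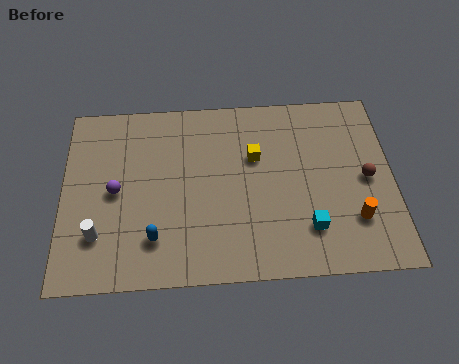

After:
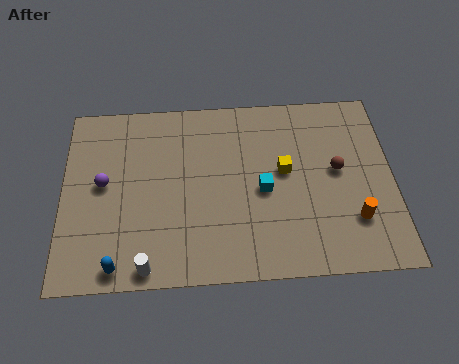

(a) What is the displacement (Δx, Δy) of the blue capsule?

(-1.5, -1.2)

The blue capsule started near (3.8, 2.1) and ended near (2.3, 0.9).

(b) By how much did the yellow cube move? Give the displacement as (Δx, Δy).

(1.2, -0.8)

The yellow cube was at about (8.0, 5.9) and moved to about (9.2, 5.1).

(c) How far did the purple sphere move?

0.6

The purple sphere moved from about (2.2, 4.5) to (1.7, 4.9), a distance of √(0.5² + 0.4²) ≈ 0.6.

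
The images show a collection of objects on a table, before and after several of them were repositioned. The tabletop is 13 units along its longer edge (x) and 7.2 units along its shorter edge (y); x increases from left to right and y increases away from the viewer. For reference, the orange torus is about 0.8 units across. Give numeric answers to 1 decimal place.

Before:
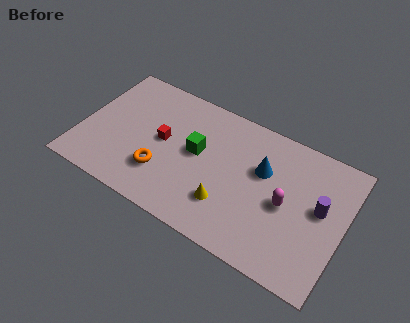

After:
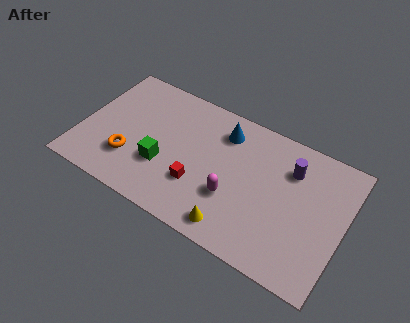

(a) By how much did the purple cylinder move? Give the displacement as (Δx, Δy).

(-1.6, 1.3)

The purple cylinder started near (11.8, 4.0) and ended near (10.2, 5.3).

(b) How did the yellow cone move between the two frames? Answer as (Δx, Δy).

(0.5, -1.0)

From the two frames, the yellow cone sits at roughly (7.5, 2.0) before and (8.0, 1.0) after.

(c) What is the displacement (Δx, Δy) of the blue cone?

(-2.1, 1.1)

The blue cone was at about (8.9, 4.6) and moved to about (6.8, 5.7).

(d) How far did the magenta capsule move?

2.7

The magenta capsule moved from about (10.2, 3.4) to (7.7, 2.5), a distance of √(2.5² + 0.9²) ≈ 2.7.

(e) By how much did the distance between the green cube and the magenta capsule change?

-1.0

The distance was about 4.5 in the first image and 3.5 in the second, so they moved 1.0 units closer together.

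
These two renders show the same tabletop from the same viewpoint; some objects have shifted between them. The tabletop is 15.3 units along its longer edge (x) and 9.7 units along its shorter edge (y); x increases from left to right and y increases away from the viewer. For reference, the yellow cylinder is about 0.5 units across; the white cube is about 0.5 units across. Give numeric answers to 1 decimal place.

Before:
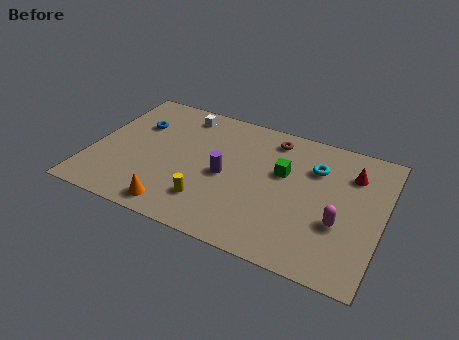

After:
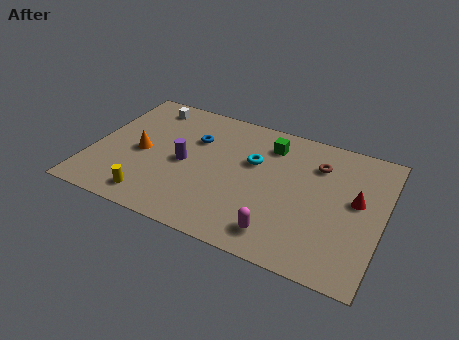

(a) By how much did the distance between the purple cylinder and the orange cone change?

-1.7

Before: roughly 4.0 units apart; after: 2.3. That's 1.7 units closer together.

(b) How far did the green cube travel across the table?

2.0

The green cube was near (10.0, 5.9) before and (9.1, 7.7) after, so it travelled √(0.9² + 1.8²) ≈ 2.0 units.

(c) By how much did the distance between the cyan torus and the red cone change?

+3.6

Before: roughly 1.9 units apart; after: 5.5. That's 3.6 units further apart.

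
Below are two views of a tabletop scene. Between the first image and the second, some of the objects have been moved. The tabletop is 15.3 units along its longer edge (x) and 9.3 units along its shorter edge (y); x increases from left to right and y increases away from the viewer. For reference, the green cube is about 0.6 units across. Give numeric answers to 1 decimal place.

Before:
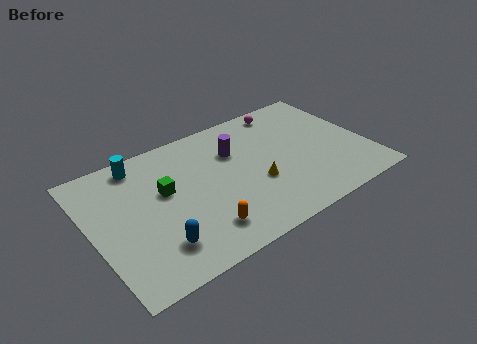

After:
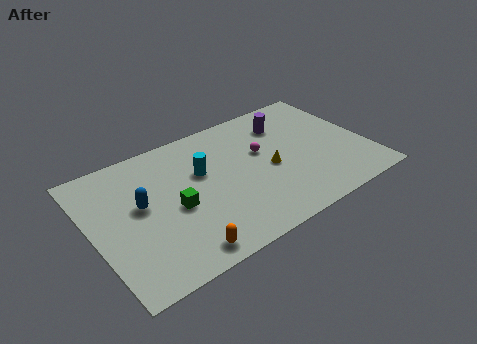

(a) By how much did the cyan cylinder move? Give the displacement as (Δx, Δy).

(3.1, -2.3)

The cyan cylinder started near (3.1, 8.1) and ended near (6.2, 5.8).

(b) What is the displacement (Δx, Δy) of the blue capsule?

(-0.4, 3.1)

The blue capsule started near (3.1, 2.1) and ended near (2.7, 5.2).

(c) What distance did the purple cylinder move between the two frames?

3.2

The purple cylinder moved from about (8.2, 6.4) to (11.3, 7.1), a distance of √(3.1² + 0.7²) ≈ 3.2.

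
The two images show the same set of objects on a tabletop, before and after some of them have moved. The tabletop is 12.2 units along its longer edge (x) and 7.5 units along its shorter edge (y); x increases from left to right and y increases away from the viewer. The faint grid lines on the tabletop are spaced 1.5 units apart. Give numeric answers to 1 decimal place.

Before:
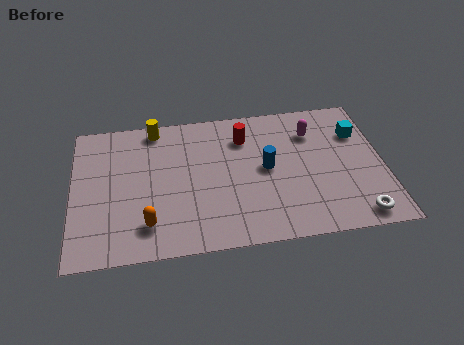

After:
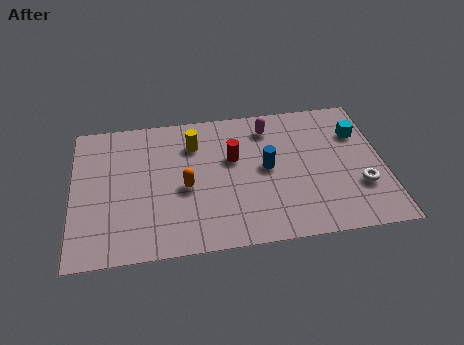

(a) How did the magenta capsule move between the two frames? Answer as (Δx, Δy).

(-1.7, 0.5)

From the two frames, the magenta capsule sits at roughly (9.5, 5.6) before and (7.8, 6.1) after.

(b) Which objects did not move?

the cyan cube and the blue cylinder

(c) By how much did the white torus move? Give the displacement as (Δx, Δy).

(0.2, 1.5)

The white torus started near (11.0, 0.9) and ended near (11.2, 2.4).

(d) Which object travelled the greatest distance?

the orange capsule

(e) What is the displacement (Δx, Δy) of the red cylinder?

(-0.5, -1.1)

The red cylinder was at about (6.8, 5.7) and moved to about (6.3, 4.6).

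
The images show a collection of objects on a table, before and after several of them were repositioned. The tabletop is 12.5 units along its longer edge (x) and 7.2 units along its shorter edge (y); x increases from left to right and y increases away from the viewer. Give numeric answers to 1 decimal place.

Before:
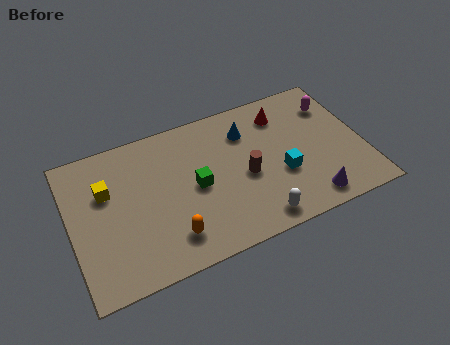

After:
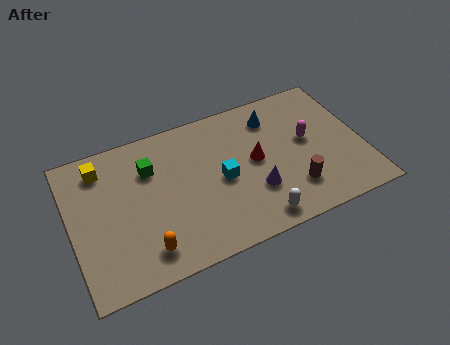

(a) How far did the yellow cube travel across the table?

1.2

The yellow cube was near (1.6, 4.7) before and (1.5, 5.9) after, so it travelled √(0.1² + 1.2²) ≈ 1.2 units.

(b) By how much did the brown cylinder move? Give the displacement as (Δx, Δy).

(1.9, -1.4)

The brown cylinder was at about (7.4, 3.2) and moved to about (9.3, 1.8).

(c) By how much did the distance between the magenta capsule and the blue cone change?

-1.7

Before: roughly 3.8 units apart; after: 2.1. That's 1.7 units closer together.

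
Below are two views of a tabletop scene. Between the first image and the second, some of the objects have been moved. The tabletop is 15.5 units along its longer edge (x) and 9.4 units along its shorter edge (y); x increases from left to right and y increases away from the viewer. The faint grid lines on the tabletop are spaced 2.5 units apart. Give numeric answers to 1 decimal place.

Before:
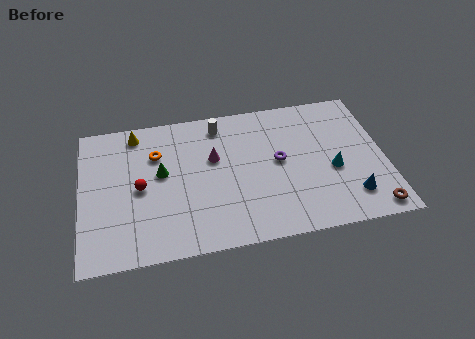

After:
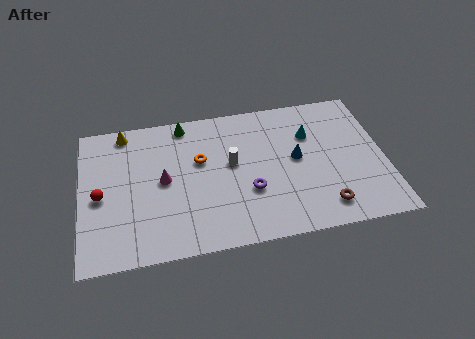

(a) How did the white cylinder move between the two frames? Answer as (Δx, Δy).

(0.5, -2.7)

The white cylinder was at about (7.2, 8.0) and moved to about (7.7, 5.3).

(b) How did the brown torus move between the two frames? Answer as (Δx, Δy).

(-2.4, 0.6)

The brown torus started near (14.6, 1.0) and ended near (12.2, 1.6).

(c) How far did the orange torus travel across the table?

2.3

The orange torus moved from about (3.9, 6.6) to (6.1, 5.8), a distance of √(2.2² + 0.8²) ≈ 2.3.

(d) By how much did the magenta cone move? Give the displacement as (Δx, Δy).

(-2.6, -1.0)

The magenta cone started near (6.8, 5.8) and ended near (4.2, 4.8).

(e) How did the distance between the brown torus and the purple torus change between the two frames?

-1.9

The distance was about 6.0 in the first image and 4.1 in the second, so they moved 1.9 units closer together.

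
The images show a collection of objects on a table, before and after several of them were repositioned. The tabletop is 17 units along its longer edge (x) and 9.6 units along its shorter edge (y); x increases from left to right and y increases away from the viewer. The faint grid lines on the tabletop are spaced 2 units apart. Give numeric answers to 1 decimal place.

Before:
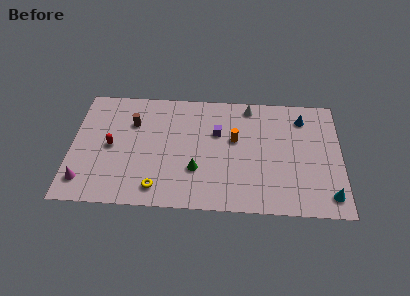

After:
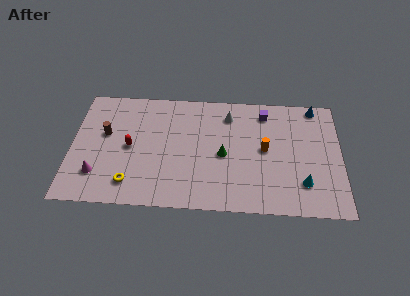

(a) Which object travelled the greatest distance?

the purple cube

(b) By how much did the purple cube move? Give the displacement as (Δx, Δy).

(3.0, 1.8)

From the two frames, the purple cube sits at roughly (9.2, 6.2) before and (12.2, 8.0) after.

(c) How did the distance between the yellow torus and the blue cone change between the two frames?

+2.5

The distance was about 11.0 in the first image and 13.5 in the second, so they moved 2.5 units further apart.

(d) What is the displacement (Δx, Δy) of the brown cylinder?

(-1.7, -1.0)

The brown cylinder started near (3.8, 6.7) and ended near (2.1, 5.7).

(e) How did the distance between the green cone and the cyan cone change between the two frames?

-3.1

Before: roughly 8.5 units apart; after: 5.4. That's 3.1 units closer together.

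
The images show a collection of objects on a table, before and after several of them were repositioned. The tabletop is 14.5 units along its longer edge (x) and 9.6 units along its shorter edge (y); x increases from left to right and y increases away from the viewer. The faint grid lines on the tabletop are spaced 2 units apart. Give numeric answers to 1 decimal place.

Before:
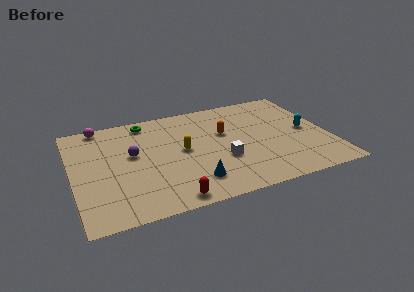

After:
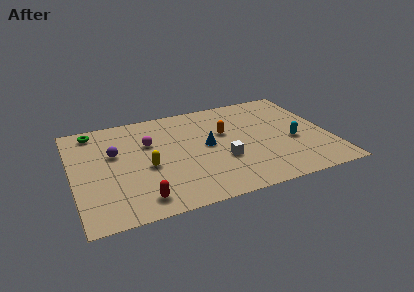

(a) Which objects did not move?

the white cube and the orange capsule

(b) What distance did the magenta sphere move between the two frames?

3.6

The magenta sphere was near (1.8, 8.8) before and (4.4, 6.3) after, so it travelled √(2.6² + 2.5²) ≈ 3.6 units.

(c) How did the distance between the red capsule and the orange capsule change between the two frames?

+0.7

The distance was about 6.2 in the first image and 6.9 in the second, so they moved 0.7 units further apart.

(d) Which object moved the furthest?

the magenta sphere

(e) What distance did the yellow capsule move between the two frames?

2.3

The yellow capsule moved from about (6.2, 5.0) to (4.1, 4.1), a distance of √(2.1² + 0.9²) ≈ 2.3.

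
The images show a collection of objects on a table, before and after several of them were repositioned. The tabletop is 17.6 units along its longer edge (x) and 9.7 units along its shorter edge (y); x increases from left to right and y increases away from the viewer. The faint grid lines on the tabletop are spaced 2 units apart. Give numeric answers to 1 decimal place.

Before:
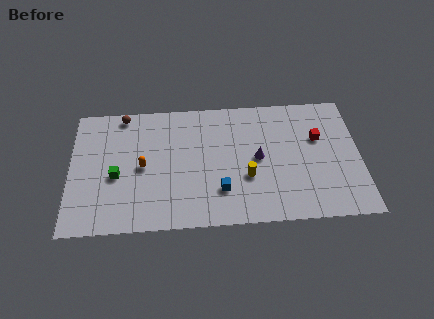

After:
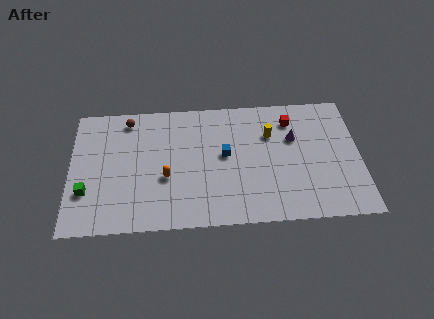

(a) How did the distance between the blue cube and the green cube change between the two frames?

+2.2

They were about 6.5 units apart before and 8.7 after — 2.2 units further apart.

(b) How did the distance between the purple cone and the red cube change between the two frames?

-2.5

They were about 3.9 units apart before and 1.4 after — 2.5 units closer together.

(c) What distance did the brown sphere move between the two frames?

0.5

The brown sphere was near (3.2, 8.8) before and (3.5, 8.4) after, so it travelled √(0.3² + 0.4²) ≈ 0.5 units.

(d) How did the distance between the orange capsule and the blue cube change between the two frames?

-1.2

They were about 5.1 units apart before and 3.9 after — 1.2 units closer together.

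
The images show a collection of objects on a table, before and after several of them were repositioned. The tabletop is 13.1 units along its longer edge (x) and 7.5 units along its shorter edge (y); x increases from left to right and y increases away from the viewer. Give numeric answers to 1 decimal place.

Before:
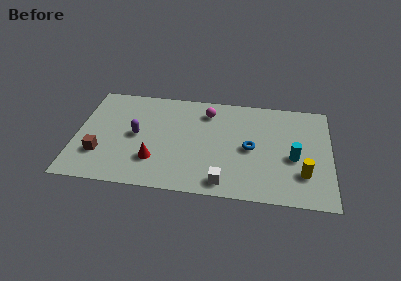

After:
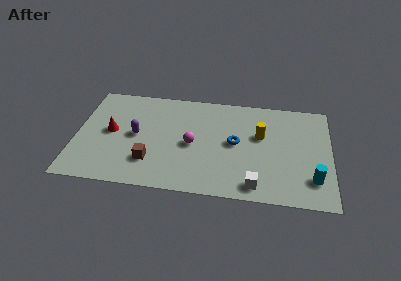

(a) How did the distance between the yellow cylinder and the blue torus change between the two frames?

-1.6

The distance was about 3.1 in the first image and 1.5 in the second, so they moved 1.6 units closer together.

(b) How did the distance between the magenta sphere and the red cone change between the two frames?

-0.5

The distance was about 4.7 in the first image and 4.2 in the second, so they moved 0.5 units closer together.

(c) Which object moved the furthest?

the yellow cylinder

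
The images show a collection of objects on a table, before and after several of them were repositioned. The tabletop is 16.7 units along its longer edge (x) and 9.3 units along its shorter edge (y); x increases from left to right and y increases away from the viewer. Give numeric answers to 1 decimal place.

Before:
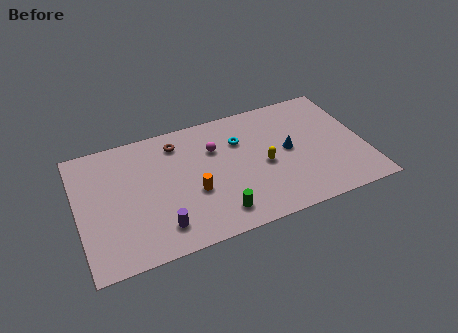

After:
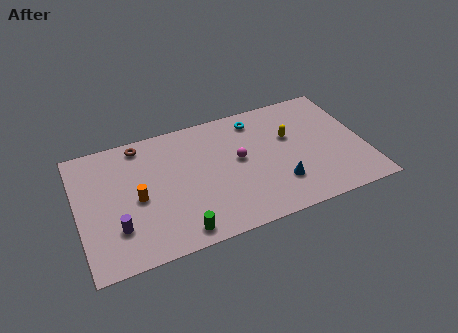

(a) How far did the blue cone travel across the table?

2.4

The blue cone moved from about (12.3, 4.8) to (11.5, 2.5), a distance of √(0.8² + 2.3²) ≈ 2.4.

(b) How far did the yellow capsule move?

2.3

The yellow capsule moved from about (10.8, 4.2) to (12.5, 5.8), a distance of √(1.7² + 1.6²) ≈ 2.3.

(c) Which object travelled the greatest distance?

the orange cylinder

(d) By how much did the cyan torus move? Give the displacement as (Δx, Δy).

(1.1, 1.3)

From the two frames, the cyan torus sits at roughly (9.6, 6.5) before and (10.7, 7.8) after.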